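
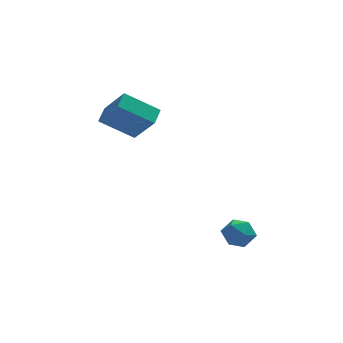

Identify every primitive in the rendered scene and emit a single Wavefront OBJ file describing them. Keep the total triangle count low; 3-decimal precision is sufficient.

v -1.044 2.285 1.07
v -2.572 2.551 2.079
v -0.69 3.067 1.401
v -2.217 3.333 2.409
v -0.283 1.347 2.471
v -1.81 1.613 3.479
v 0.072 2.129 2.801
v -1.456 2.395 3.81
v 3.205 -1.682 -3.314
v 3.573 -2.089 -2.719
v 2.107 -1.631 -2.601
v 2.475 -2.038 -2.006
v 2.699 -1.279 -2.175
v 3.377 -1.31 -2.616
v 2.303 -2.41 -2.704
v 2.981 -2.441 -3.145
v 3.015 -2.539 -2.342
v 3.26 -1.84 -2.015
v 2.42 -1.88 -3.305
v 2.665 -1.181 -2.978
f 2 4 1
f 5 2 1
f 1 4 3
f 3 5 1
f 2 8 4
f 6 2 5
f 6 8 2
f 4 8 3
f 7 5 3
f 3 8 7
f 7 6 5
f 8 6 7
f 9 20 14
f 9 14 10
f 9 10 16
f 9 16 19
f 9 19 20
f 10 14 18
f 14 20 13
f 20 19 11
f 19 16 15
f 16 10 17
f 12 18 13
f 12 13 11
f 12 11 15
f 12 15 17
f 12 17 18
f 13 18 14
f 11 13 20
f 15 11 19
f 17 15 16
f 18 17 10



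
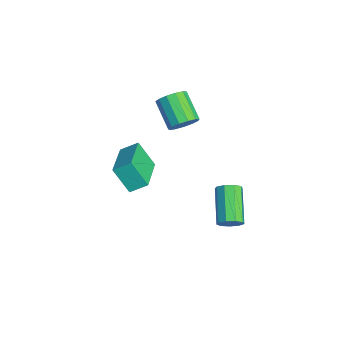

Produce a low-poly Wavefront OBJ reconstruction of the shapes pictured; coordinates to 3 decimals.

v -3.861 -0.817 -3.882
v -4.45 -1.452 -2.669
v -3.699 -0.005 -3.378
v -4.288 -0.639 -2.165
v -1.892 -1.561 -3.315
v -2.481 -2.195 -2.102
v -1.73 -0.748 -2.811
v -2.319 -1.383 -1.598
v 2.53 1.915 -1.932
v 2.77 1.652 -1.448
v 1.209 1.962 -0.505
v 0.97 2.225 -0.988
v 2.852 2.054 -1.445
v 1.291 2.364 -0.502
v 2.784 2.391 -1.669
v 1.223 2.701 -0.726
v 2.597 2.505 -2.016
v 1.036 2.816 -1.073
v 2.379 2.343 -2.323
v 0.818 2.654 -1.38
v 2.232 1.981 -2.448
v 0.671 2.291 -1.505
v 2.224 1.587 -2.331
v 0.663 1.898 -1.387
v 2.36 1.347 -2.027
v 0.799 1.658 -1.083
v 2.576 1.373 -1.678
v 1.015 1.683 -0.735
v -2.185 0.982 0.801
v -1.782 1.078 1.414
v -3.052 0.794 2.293
v -3.455 0.698 1.679
v -1.936 1.453 1.314
v -3.205 1.168 2.193
v -2.168 1.678 1.051
v -3.438 1.394 1.93
v -2.406 1.683 0.709
v -3.676 1.398 1.587
v -2.574 1.465 0.396
v -3.843 1.18 1.274
v -2.618 1.094 0.211
v -3.888 0.809 1.089
v -2.525 0.687 0.214
v -3.795 0.402 1.092
v -2.324 0.374 0.403
v -3.594 0.09 1.281
v -2.079 0.255 0.718
v -3.349 -0.03 1.596
v -1.868 0.366 1.06
v -3.137 0.081 1.938
v -1.757 0.673 1.319
v -3.027 0.388 2.198
f 2 4 1
f 5 2 1
f 1 4 3
f 3 5 1
f 2 8 4
f 6 2 5
f 6 8 2
f 4 8 3
f 7 5 3
f 3 8 7
f 7 6 5
f 8 6 7
f 10 9 13
f 10 13 11
f 11 13 14
f 11 14 12
f 13 9 15
f 13 15 14
f 14 15 16
f 14 16 12
f 15 9 17
f 15 17 16
f 16 17 18
f 16 18 12
f 17 9 19
f 17 19 18
f 18 19 20
f 18 20 12
f 19 9 21
f 19 21 20
f 20 21 22
f 20 22 12
f 21 9 23
f 21 23 22
f 22 23 24
f 22 24 12
f 23 9 25
f 23 25 24
f 24 25 26
f 24 26 12
f 25 9 27
f 25 27 26
f 26 27 28
f 26 28 12
f 27 9 10
f 27 10 28
f 28 10 11
f 28 11 12
f 30 29 33
f 30 33 31
f 31 33 34
f 31 34 32
f 33 29 35
f 33 35 34
f 34 35 36
f 34 36 32
f 35 29 37
f 35 37 36
f 36 37 38
f 36 38 32
f 37 29 39
f 37 39 38
f 38 39 40
f 38 40 32
f 39 29 41
f 39 41 40
f 40 41 42
f 40 42 32
f 41 29 43
f 41 43 42
f 42 43 44
f 42 44 32
f 43 29 45
f 43 45 44
f 44 45 46
f 44 46 32
f 45 29 47
f 45 47 46
f 46 47 48
f 46 48 32
f 47 29 49
f 47 49 48
f 48 49 50
f 48 50 32
f 49 29 51
f 49 51 50
f 50 51 52
f 50 52 32
f 51 29 30
f 51 30 52
f 52 30 31
f 52 31 32



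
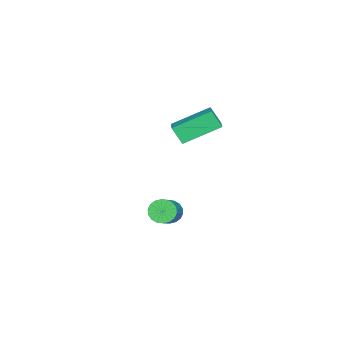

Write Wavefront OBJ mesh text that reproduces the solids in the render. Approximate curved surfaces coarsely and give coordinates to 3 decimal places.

v -3.911 -1.561 3.277
v -3.984 -2.061 4.046
v -3.064 -1.189 3.598
v -3.136 -1.688 4.368
v -3.004 -2.932 2.472
v -3.076 -3.431 3.242
v -2.156 -2.559 2.794
v -2.229 -3.059 3.563
v 1.001 -1.87 0.88
v 1.341 -1.959 0.432
v 2.679 -1.68 1.391
v 2.339 -1.59 1.84
v 1.297 -1.709 0.421
v 2.635 -1.43 1.38
v 1.194 -1.491 0.5
v 2.533 -1.212 1.459
v 1.053 -1.349 0.655
v 2.392 -1.069 1.614
v 0.902 -1.309 0.855
v 2.24 -1.03 1.814
v 0.77 -1.38 1.06
v 2.109 -1.101 2.019
v 0.684 -1.548 1.229
v 2.023 -1.269 2.188
v 0.661 -1.78 1.329
v 1.999 -1.501 2.288
v 0.705 -2.03 1.34
v 2.043 -1.751 2.299
v 0.807 -2.248 1.261
v 2.146 -1.969 2.22
v 0.948 -2.391 1.106
v 2.287 -2.111 2.065
v 1.1 -2.43 0.906
v 2.438 -2.151 1.865
v 1.231 -2.359 0.701
v 2.57 -2.08 1.66
v 1.317 -2.191 0.532
v 2.656 -1.912 1.491
f 2 4 1
f 5 2 1
f 1 4 3
f 3 5 1
f 2 8 4
f 6 2 5
f 6 8 2
f 4 8 3
f 7 5 3
f 3 8 7
f 7 6 5
f 8 6 7
f 10 9 13
f 10 13 11
f 11 13 14
f 11 14 12
f 13 9 15
f 13 15 14
f 14 15 16
f 14 16 12
f 15 9 17
f 15 17 16
f 16 17 18
f 16 18 12
f 17 9 19
f 17 19 18
f 18 19 20
f 18 20 12
f 19 9 21
f 19 21 20
f 20 21 22
f 20 22 12
f 21 9 23
f 21 23 22
f 22 23 24
f 22 24 12
f 23 9 25
f 23 25 24
f 24 25 26
f 24 26 12
f 25 9 27
f 25 27 26
f 26 27 28
f 26 28 12
f 27 9 29
f 27 29 28
f 28 29 30
f 28 30 12
f 29 9 31
f 29 31 30
f 30 31 32
f 30 32 12
f 31 9 33
f 31 33 32
f 32 33 34
f 32 34 12
f 33 9 35
f 33 35 34
f 34 35 36
f 34 36 12
f 35 9 37
f 35 37 36
f 36 37 38
f 36 38 12
f 37 9 10
f 37 10 38
f 38 10 11
f 38 11 12



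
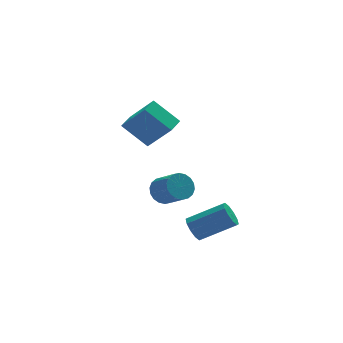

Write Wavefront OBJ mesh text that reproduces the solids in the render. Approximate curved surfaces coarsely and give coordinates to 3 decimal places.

v -2.762 3.008 -3.589
v -2.052 3.045 -3.957
v -1.549 1.95 -3.099
v -2.258 1.912 -2.731
v -2.014 3.274 -3.687
v -1.51 2.179 -2.829
v -2.124 3.451 -3.398
v -1.62 2.355 -2.54
v -2.36 3.539 -3.147
v -1.856 2.444 -2.288
v -2.675 3.523 -2.983
v -2.172 2.427 -2.125
v -3.008 3.404 -2.939
v -2.505 2.308 -2.081
v -3.292 3.207 -3.024
v -2.789 2.111 -2.166
v -3.471 2.97 -3.221
v -2.968 1.875 -2.363
v -3.51 2.741 -3.491
v -3.006 1.646 -2.633
v -3.4 2.565 -3.78
v -2.896 1.469 -2.922
v -3.164 2.476 -4.032
v -2.66 1.381 -3.173
v -2.848 2.493 -4.195
v -2.345 1.397 -3.337
v -2.515 2.612 -4.239
v -2.012 1.516 -3.381
v -2.231 2.809 -4.154
v -1.728 1.713 -3.296
v -2.832 -1.696 -3.384
v -2.538 -1.924 -3.989
v -0.894 -2.372 -3.02
v -1.188 -2.144 -2.416
v -2.446 -1.497 -3.946
v -0.803 -1.945 -2.977
v -2.502 -1.146 -3.689
v -0.859 -1.594 -2.72
v -2.684 -1.005 -3.315
v -1.04 -1.453 -2.346
v -2.922 -1.128 -2.968
v -1.279 -1.576 -1.999
v -3.126 -1.468 -2.78
v -1.482 -1.916 -1.811
v -3.217 -1.895 -2.823
v -1.574 -2.343 -1.854
v -3.161 -2.246 -3.08
v -1.518 -2.694 -2.111
v -2.98 -2.387 -3.454
v -1.336 -2.835 -2.485
v -2.741 -2.264 -3.801
v -1.098 -2.712 -2.832
v -4.163 0.975 0.868
v -3.304 0.072 2.263
v -5.188 1.735 1.991
v -4.329 0.832 3.386
v -3.511 1.728 0.954
v -2.652 0.825 2.349
v -4.536 2.488 2.077
v -3.677 1.585 3.472
f 2 1 5
f 2 5 3
f 3 5 6
f 3 6 4
f 5 1 7
f 5 7 6
f 6 7 8
f 6 8 4
f 7 1 9
f 7 9 8
f 8 9 10
f 8 10 4
f 9 1 11
f 9 11 10
f 10 11 12
f 10 12 4
f 11 1 13
f 11 13 12
f 12 13 14
f 12 14 4
f 13 1 15
f 13 15 14
f 14 15 16
f 14 16 4
f 15 1 17
f 15 17 16
f 16 17 18
f 16 18 4
f 17 1 19
f 17 19 18
f 18 19 20
f 18 20 4
f 19 1 21
f 19 21 20
f 20 21 22
f 20 22 4
f 21 1 23
f 21 23 22
f 22 23 24
f 22 24 4
f 23 1 25
f 23 25 24
f 24 25 26
f 24 26 4
f 25 1 27
f 25 27 26
f 26 27 28
f 26 28 4
f 27 1 29
f 27 29 28
f 28 29 30
f 28 30 4
f 29 1 2
f 29 2 30
f 30 2 3
f 30 3 4
f 32 31 35
f 32 35 33
f 33 35 36
f 33 36 34
f 35 31 37
f 35 37 36
f 36 37 38
f 36 38 34
f 37 31 39
f 37 39 38
f 38 39 40
f 38 40 34
f 39 31 41
f 39 41 40
f 40 41 42
f 40 42 34
f 41 31 43
f 41 43 42
f 42 43 44
f 42 44 34
f 43 31 45
f 43 45 44
f 44 45 46
f 44 46 34
f 45 31 47
f 45 47 46
f 46 47 48
f 46 48 34
f 47 31 49
f 47 49 48
f 48 49 50
f 48 50 34
f 49 31 51
f 49 51 50
f 50 51 52
f 50 52 34
f 51 31 32
f 51 32 52
f 52 32 33
f 52 33 34
f 54 56 53
f 57 54 53
f 53 56 55
f 55 57 53
f 54 60 56
f 58 54 57
f 58 60 54
f 56 60 55
f 59 57 55
f 55 60 59
f 59 58 57
f 60 58 59



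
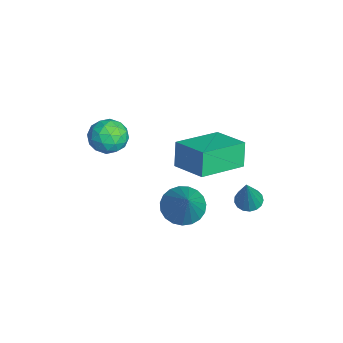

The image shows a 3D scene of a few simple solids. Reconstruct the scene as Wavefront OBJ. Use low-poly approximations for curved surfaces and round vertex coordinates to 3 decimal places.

v -3.579 -2.761 0.27
v -2.966 -2.903 -0.304
v -3.694 -4.117 0.484
v -3.081 -4.259 -0.09
v -2.891 -3.89 0.654
v -2.82 -3.052 0.522
v -3.84 -3.968 -0.342
v -3.769 -3.13 -0.474
v -3.127 -3.649 -0.682
v -2.54 -3.601 -0.066
v -4.12 -3.419 0.246
v -3.533 -3.371 0.862
v -3.263 -2.713 -0.036
v -3.397 -4.307 0.216
v -3.286 -4.09 0.653
v -2.925 -4.174 0.316
v -3.177 -2.8 0.449
v -2.816 -2.884 0.112
v -2.772 -3.465 0.675
v -3.844 -4.136 0.068
v -3.483 -4.22 -0.269
v -3.735 -2.846 -0.136
v -3.374 -2.93 -0.473
v -3.888 -3.555 -0.495
v -2.997 -3.235 -0.595
v -3.064 -4.032 -0.469
v -3.511 -3.861 -0.617
v -3.469 -3.368 -0.695
v -2.652 -3.207 -0.233
v -2.719 -4.004 -0.108
v -2.608 -3.787 0.33
v -2.566 -3.294 0.252
v -2.747 -3.645 -0.456
v -3.941 -3.016 0.288
v -4.008 -3.813 0.413
v -4.094 -3.726 -0.072
v -4.052 -3.233 -0.15
v -3.596 -2.988 0.649
v -3.663 -3.785 0.775
v -3.191 -3.652 0.875
v -3.149 -3.159 0.797
v -3.913 -3.375 0.636
v -2.086 0.51 -0.424
v -2.48 0.602 0.653
v -0.855 1.374 -0.047
v -1.249 1.466 1.03
v -1.031 -1.226 0.11
v -1.425 -1.134 1.187
v 0.2 -0.362 0.487
v -0.194 -0.27 1.564
v 0.896 -1.144 -0.486
v 1.398 -0.585 -0.904
v 2.104 -1.116 1.006
v 1.176 -0.368 -0.727
v 0.904 -0.285 -0.509
v 0.632 -0.35 -0.287
v 0.405 -0.553 -0.1
v 0.263 -0.858 0.021
v 0.23 -1.213 0.054
v 0.313 -1.556 -0.006
v 0.496 -1.827 -0.149
v 0.749 -1.981 -0.351
v 1.026 -1.99 -0.576
v 1.282 -1.852 -0.785
v 1.47 -1.593 -0.943
v 1.56 -1.255 -1.021
v 1.534 -0.899 -1.008
v 0.094 1.434 -1.217
v 0.597 1.402 -1.437
v 0.786 1.206 0.397
v 0.566 1.659 -1.387
v 0.427 1.864 -1.299
v 0.212 1.971 -1.191
v -0.03 1.955 -1.09
v -0.244 1.819 -1.017
v -0.38 1.596 -0.99
v -0.408 1.335 -1.015
v -0.321 1.097 -1.086
v -0.138 0.937 -1.187
v 0.097 0.89 -1.295
v 0.332 0.968 -1.385
v 0.513 1.153 -1.436
f 1 38 17
f 38 12 41
f 17 41 6
f 38 41 17
f 1 17 13
f 17 6 18
f 13 18 2
f 17 18 13
f 1 13 22
f 13 2 23
f 22 23 8
f 13 23 22
f 1 22 34
f 22 8 37
f 34 37 11
f 22 37 34
f 1 34 38
f 34 11 42
f 38 42 12
f 34 42 38
f 2 18 29
f 18 6 32
f 29 32 10
f 18 32 29
f 6 41 19
f 41 12 40
f 19 40 5
f 41 40 19
f 12 42 39
f 42 11 35
f 39 35 3
f 42 35 39
f 11 37 36
f 37 8 24
f 36 24 7
f 37 24 36
f 8 23 28
f 23 2 25
f 28 25 9
f 23 25 28
f 4 30 16
f 30 10 31
f 16 31 5
f 30 31 16
f 4 16 14
f 16 5 15
f 14 15 3
f 16 15 14
f 4 14 21
f 14 3 20
f 21 20 7
f 14 20 21
f 4 21 26
f 21 7 27
f 26 27 9
f 21 27 26
f 4 26 30
f 26 9 33
f 30 33 10
f 26 33 30
f 5 31 19
f 31 10 32
f 19 32 6
f 31 32 19
f 3 15 39
f 15 5 40
f 39 40 12
f 15 40 39
f 7 20 36
f 20 3 35
f 36 35 11
f 20 35 36
f 9 27 28
f 27 7 24
f 28 24 8
f 27 24 28
f 10 33 29
f 33 9 25
f 29 25 2
f 33 25 29
f 44 46 43
f 47 44 43
f 43 46 45
f 45 47 43
f 44 50 46
f 48 44 47
f 48 50 44
f 46 50 45
f 49 47 45
f 45 50 49
f 49 48 47
f 50 48 49
f 52 51 54
f 52 54 53
f 54 51 55
f 54 55 53
f 55 51 56
f 55 56 53
f 56 51 57
f 56 57 53
f 57 51 58
f 57 58 53
f 58 51 59
f 58 59 53
f 59 51 60
f 59 60 53
f 60 51 61
f 60 61 53
f 61 51 62
f 61 62 53
f 62 51 63
f 62 63 53
f 63 51 64
f 63 64 53
f 64 51 65
f 64 65 53
f 65 51 66
f 65 66 53
f 66 51 67
f 66 67 53
f 67 51 52
f 67 52 53
f 69 68 71
f 69 71 70
f 71 68 72
f 71 72 70
f 72 68 73
f 72 73 70
f 73 68 74
f 73 74 70
f 74 68 75
f 74 75 70
f 75 68 76
f 75 76 70
f 76 68 77
f 76 77 70
f 77 68 78
f 77 78 70
f 78 68 79
f 78 79 70
f 79 68 80
f 79 80 70
f 80 68 81
f 80 81 70
f 81 68 82
f 81 82 70
f 82 68 69
f 82 69 70



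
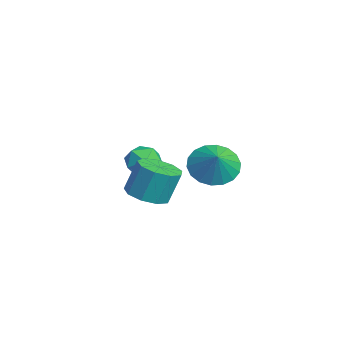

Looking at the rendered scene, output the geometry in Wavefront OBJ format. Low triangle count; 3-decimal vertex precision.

v -2.682 0.057 0.605
v -2.296 0.72 1.064
v -1.504 -0.76 0.796
v -1.118 -0.097 1.255
v -1.817 -0.533 1.602
v -2.545 -0.028 1.484
v -1.255 -0.012 0.376
v -1.983 0.493 0.258
v -1.414 0.678 0.922
v -1.762 0.355 1.68
v -2.038 -0.395 0.18
v -2.386 -0.718 0.938
v 0.176 -0.324 0.014
v 1.124 -0.125 -0.051
v 1.111 0.423 1.441
v 0.164 0.224 1.506
v 0.768 0.399 -0.247
v 0.755 0.948 1.245
v 0.135 0.585 -0.321
v 0.122 1.134 1.172
v -0.478 0.346 -0.238
v -0.491 0.894 1.254
v -0.785 -0.207 -0.037
v -0.798 0.341 1.455
v -0.642 -0.815 0.187
v -0.655 -0.267 1.679
v -0.116 -1.193 0.331
v -0.129 -0.645 1.823
v 0.547 -1.165 0.326
v 0.534 -0.616 1.818
v 1.036 -0.743 0.175
v 1.024 -0.195 1.667
v 3.074 1.681 2.845
v 3.695 2.298 2.267
v 3.946 1.599 3.695
v 3.464 2.604 2.533
v 3.156 2.728 2.862
v 2.831 2.643 3.187
v 2.555 2.369 3.445
v 2.381 1.958 3.584
v 2.344 1.492 3.577
v 2.452 1.064 3.424
v 2.684 0.757 3.157
v 2.992 0.634 2.829
v 3.317 0.718 2.503
v 3.593 0.993 2.246
v 3.767 1.404 2.107
v 3.803 1.87 2.114
f 1 12 6
f 1 6 2
f 1 2 8
f 1 8 11
f 1 11 12
f 2 6 10
f 6 12 5
f 12 11 3
f 11 8 7
f 8 2 9
f 4 10 5
f 4 5 3
f 4 3 7
f 4 7 9
f 4 9 10
f 5 10 6
f 3 5 12
f 7 3 11
f 9 7 8
f 10 9 2
f 14 13 17
f 14 17 15
f 15 17 18
f 15 18 16
f 17 13 19
f 17 19 18
f 18 19 20
f 18 20 16
f 19 13 21
f 19 21 20
f 20 21 22
f 20 22 16
f 21 13 23
f 21 23 22
f 22 23 24
f 22 24 16
f 23 13 25
f 23 25 24
f 24 25 26
f 24 26 16
f 25 13 27
f 25 27 26
f 26 27 28
f 26 28 16
f 27 13 29
f 27 29 28
f 28 29 30
f 28 30 16
f 29 13 31
f 29 31 30
f 30 31 32
f 30 32 16
f 31 13 14
f 31 14 32
f 32 14 15
f 32 15 16
f 34 33 36
f 34 36 35
f 36 33 37
f 36 37 35
f 37 33 38
f 37 38 35
f 38 33 39
f 38 39 35
f 39 33 40
f 39 40 35
f 40 33 41
f 40 41 35
f 41 33 42
f 41 42 35
f 42 33 43
f 42 43 35
f 43 33 44
f 43 44 35
f 44 33 45
f 44 45 35
f 45 33 46
f 45 46 35
f 46 33 47
f 46 47 35
f 47 33 48
f 47 48 35
f 48 33 34
f 48 34 35



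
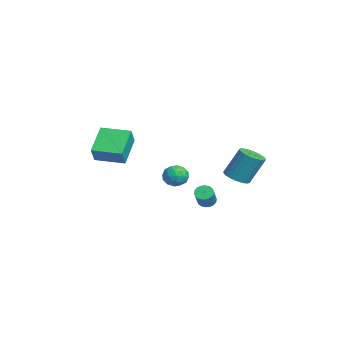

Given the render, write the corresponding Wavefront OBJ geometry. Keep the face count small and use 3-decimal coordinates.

v 3.161 0.81 -0.207
v 3.529 1.144 -0.443
v 4.428 0.823 0.512
v 4.059 0.49 0.747
v 3.415 1.292 -0.285
v 4.314 0.971 0.67
v 3.25 1.344 -0.112
v 4.149 1.024 0.843
v 3.067 1.291 0.042
v 3.966 0.971 0.997
v 2.903 1.143 0.147
v 3.802 0.823 1.102
v 2.79 0.929 0.181
v 3.689 0.608 1.136
v 2.75 0.691 0.139
v 3.649 0.371 1.094
v 2.792 0.477 0.028
v 3.691 0.156 0.983
v 2.906 0.329 -0.13
v 3.805 0.008 0.825
v 3.071 0.276 -0.303
v 3.97 -0.044 0.652
v 3.254 0.329 -0.457
v 4.153 0.009 0.498
v 3.418 0.477 -0.562
v 4.317 0.157 0.393
v 3.531 0.692 -0.596
v 4.43 0.371 0.359
v 3.571 0.929 -0.554
v 4.47 0.609 0.401
v -3.028 0.229 -0.162
v -2.519 0.456 -0.792
v -2.081 -0.636 0.292
v -1.572 -0.409 -0.338
v -1.745 0.135 0.28
v -2.33 0.67 -0.001
v -2.27 -0.85 -0.499
v -2.855 -0.315 -0.78
v -2.05 -0.211 -1
v -1.726 0.398 -0.519
v -2.874 -0.578 0.019
v -2.55 0.031 0.5
v -2.857 0.419 -0.517
v -1.743 -0.599 0.017
v -1.845 -0.279 0.38
v -1.546 -0.145 0.01
v -2.746 0.544 -0.052
v -2.446 0.677 -0.422
v -1.991 0.489 0.208
v -2.154 -0.857 -0.078
v -1.854 -0.724 -0.448
v -3.054 -0.035 -0.51
v -2.755 0.099 -0.88
v -2.609 -0.669 -0.708
v -2.282 0.16 -1.01
v -1.725 -0.348 -0.742
v -2.135 -0.607 -0.838
v -2.479 -0.293 -1.003
v -2.091 0.518 -0.727
v -1.534 0.009 -0.459
v -1.636 0.329 -0.096
v -1.98 0.643 -0.261
v -1.815 0.126 -0.849
v -3.066 -0.189 -0.041
v -2.509 -0.698 0.227
v -2.62 -0.823 -0.239
v -2.964 -0.509 -0.404
v -2.875 0.168 0.242
v -2.318 -0.34 0.51
v -2.121 0.113 0.503
v -2.465 0.427 0.338
v -2.785 -0.306 0.349
v 2.537 2.602 1.23
v 3.15 2.084 1.444
v 3.275 2.961 3.204
v 2.663 3.478 2.99
v 3.317 2.328 1.311
v 3.442 3.205 3.071
v 3.365 2.613 1.166
v 3.49 3.49 2.925
v 3.287 2.897 1.03
v 3.412 3.774 2.789
v 3.095 3.135 0.925
v 3.22 4.012 2.684
v 2.818 3.293 0.866
v 2.943 4.17 2.626
v 2.498 3.345 0.863
v 2.623 4.222 2.622
v 2.185 3.284 0.915
v 2.31 4.161 2.675
v 1.925 3.119 1.016
v 2.05 3.996 2.776
v 1.758 2.875 1.149
v 1.883 3.752 2.909
v 1.71 2.59 1.295
v 1.835 3.467 3.054
v 1.788 2.306 1.431
v 1.913 3.183 3.19
v 1.98 2.068 1.536
v 2.105 2.945 3.295
v 2.257 1.91 1.594
v 2.382 2.787 3.354
v 2.577 1.858 1.598
v 2.702 2.735 3.357
v 2.89 1.919 1.545
v 3.015 2.796 3.305
v -2.211 -4.298 3.117
v -1.454 -4.574 4.124
v -1.459 -2.622 3.01
v -0.702 -2.898 4.018
v -0.778 -5.022 1.842
v -0.021 -5.298 2.85
v -0.026 -3.346 1.736
v 0.731 -3.622 2.743
f 2 1 5
f 2 5 3
f 3 5 6
f 3 6 4
f 5 1 7
f 5 7 6
f 6 7 8
f 6 8 4
f 7 1 9
f 7 9 8
f 8 9 10
f 8 10 4
f 9 1 11
f 9 11 10
f 10 11 12
f 10 12 4
f 11 1 13
f 11 13 12
f 12 13 14
f 12 14 4
f 13 1 15
f 13 15 14
f 14 15 16
f 14 16 4
f 15 1 17
f 15 17 16
f 16 17 18
f 16 18 4
f 17 1 19
f 17 19 18
f 18 19 20
f 18 20 4
f 19 1 21
f 19 21 20
f 20 21 22
f 20 22 4
f 21 1 23
f 21 23 22
f 22 23 24
f 22 24 4
f 23 1 25
f 23 25 24
f 24 25 26
f 24 26 4
f 25 1 27
f 25 27 26
f 26 27 28
f 26 28 4
f 27 1 29
f 27 29 28
f 28 29 30
f 28 30 4
f 29 1 2
f 29 2 30
f 30 2 3
f 30 3 4
f 31 68 47
f 68 42 71
f 47 71 36
f 68 71 47
f 31 47 43
f 47 36 48
f 43 48 32
f 47 48 43
f 31 43 52
f 43 32 53
f 52 53 38
f 43 53 52
f 31 52 64
f 52 38 67
f 64 67 41
f 52 67 64
f 31 64 68
f 64 41 72
f 68 72 42
f 64 72 68
f 32 48 59
f 48 36 62
f 59 62 40
f 48 62 59
f 36 71 49
f 71 42 70
f 49 70 35
f 71 70 49
f 42 72 69
f 72 41 65
f 69 65 33
f 72 65 69
f 41 67 66
f 67 38 54
f 66 54 37
f 67 54 66
f 38 53 58
f 53 32 55
f 58 55 39
f 53 55 58
f 34 60 46
f 60 40 61
f 46 61 35
f 60 61 46
f 34 46 44
f 46 35 45
f 44 45 33
f 46 45 44
f 34 44 51
f 44 33 50
f 51 50 37
f 44 50 51
f 34 51 56
f 51 37 57
f 56 57 39
f 51 57 56
f 34 56 60
f 56 39 63
f 60 63 40
f 56 63 60
f 35 61 49
f 61 40 62
f 49 62 36
f 61 62 49
f 33 45 69
f 45 35 70
f 69 70 42
f 45 70 69
f 37 50 66
f 50 33 65
f 66 65 41
f 50 65 66
f 39 57 58
f 57 37 54
f 58 54 38
f 57 54 58
f 40 63 59
f 63 39 55
f 59 55 32
f 63 55 59
f 74 73 77
f 74 77 75
f 75 77 78
f 75 78 76
f 77 73 79
f 77 79 78
f 78 79 80
f 78 80 76
f 79 73 81
f 79 81 80
f 80 81 82
f 80 82 76
f 81 73 83
f 81 83 82
f 82 83 84
f 82 84 76
f 83 73 85
f 83 85 84
f 84 85 86
f 84 86 76
f 85 73 87
f 85 87 86
f 86 87 88
f 86 88 76
f 87 73 89
f 87 89 88
f 88 89 90
f 88 90 76
f 89 73 91
f 89 91 90
f 90 91 92
f 90 92 76
f 91 73 93
f 91 93 92
f 92 93 94
f 92 94 76
f 93 73 95
f 93 95 94
f 94 95 96
f 94 96 76
f 95 73 97
f 95 97 96
f 96 97 98
f 96 98 76
f 97 73 99
f 97 99 98
f 98 99 100
f 98 100 76
f 99 73 101
f 99 101 100
f 100 101 102
f 100 102 76
f 101 73 103
f 101 103 102
f 102 103 104
f 102 104 76
f 103 73 105
f 103 105 104
f 104 105 106
f 104 106 76
f 105 73 74
f 105 74 106
f 106 74 75
f 106 75 76
f 108 110 107
f 111 108 107
f 107 110 109
f 109 111 107
f 108 114 110
f 112 108 111
f 112 114 108
f 110 114 109
f 113 111 109
f 109 114 113
f 113 112 111
f 114 112 113



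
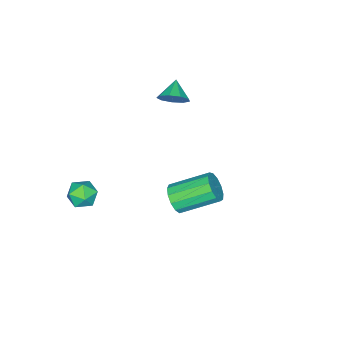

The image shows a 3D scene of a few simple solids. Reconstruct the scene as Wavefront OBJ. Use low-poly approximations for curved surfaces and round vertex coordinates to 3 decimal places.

v 2.659 -3.514 -3.509
v 2.932 -3.117 -2.807
v 3.708 -4.403 -3.413
v 3.981 -4.006 -2.711
v 3.255 -4.451 -2.693
v 2.607 -3.902 -2.753
v 4.033 -3.618 -3.467
v 3.385 -3.069 -3.527
v 3.781 -3.181 -2.781
v 3.3 -3.696 -2.303
v 3.34 -3.824 -3.917
v 2.859 -4.339 -3.439
v 2.383 1.121 -0.96
v 2.855 1.075 -0.304
v 1.69 2.533 0.637
v 1.217 2.579 -0.02
v 3.039 1.395 -0.572
v 1.873 2.853 0.368
v 3.014 1.628 -0.964
v 1.849 3.086 -0.024
v 2.789 1.7 -1.354
v 1.624 3.158 -0.414
v 2.435 1.588 -1.62
v 1.27 3.046 -0.679
v 2.064 1.328 -1.676
v 0.899 2.786 -0.735
v 1.795 1.002 -1.504
v 0.629 2.46 -0.564
v 1.712 0.714 -1.16
v 0.546 2.172 -0.22
v 1.842 0.555 -0.753
v 0.676 2.013 0.187
v 2.143 0.576 -0.411
v 0.978 2.034 0.529
v 2.521 0.77 -0.244
v 1.356 2.228 0.697
v -3.091 -3.26 -0.309
v -2.521 -3.679 0.143
v -3.949 -3.76 0.309
v -2.636 -3.173 0.391
v -2.964 -2.709 0.312
v -3.352 -2.502 -0.059
v -3.618 -2.65 -0.546
v -3.637 -3.083 -0.923
v -3.401 -3.599 -1.013
v -3.02 -3.957 -0.773
v -2.672 -3.988 -0.317
f 1 12 6
f 1 6 2
f 1 2 8
f 1 8 11
f 1 11 12
f 2 6 10
f 6 12 5
f 12 11 3
f 11 8 7
f 8 2 9
f 4 10 5
f 4 5 3
f 4 3 7
f 4 7 9
f 4 9 10
f 5 10 6
f 3 5 12
f 7 3 11
f 9 7 8
f 10 9 2
f 14 13 17
f 14 17 15
f 15 17 18
f 15 18 16
f 17 13 19
f 17 19 18
f 18 19 20
f 18 20 16
f 19 13 21
f 19 21 20
f 20 21 22
f 20 22 16
f 21 13 23
f 21 23 22
f 22 23 24
f 22 24 16
f 23 13 25
f 23 25 24
f 24 25 26
f 24 26 16
f 25 13 27
f 25 27 26
f 26 27 28
f 26 28 16
f 27 13 29
f 27 29 28
f 28 29 30
f 28 30 16
f 29 13 31
f 29 31 30
f 30 31 32
f 30 32 16
f 31 13 33
f 31 33 32
f 32 33 34
f 32 34 16
f 33 13 35
f 33 35 34
f 34 35 36
f 34 36 16
f 35 13 14
f 35 14 36
f 36 14 15
f 36 15 16
f 38 37 40
f 38 40 39
f 40 37 41
f 40 41 39
f 41 37 42
f 41 42 39
f 42 37 43
f 42 43 39
f 43 37 44
f 43 44 39
f 44 37 45
f 44 45 39
f 45 37 46
f 45 46 39
f 46 37 47
f 46 47 39
f 47 37 38
f 47 38 39



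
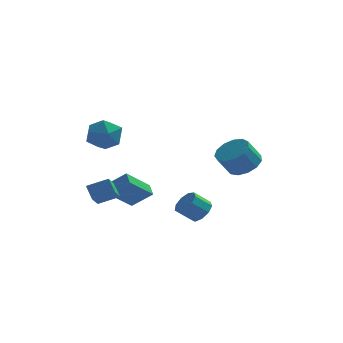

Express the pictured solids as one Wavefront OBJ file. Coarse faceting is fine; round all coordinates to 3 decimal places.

v 3.976 2.705 0.279
v 4.651 1.902 0.33
v 3.978 1.412 1.493
v 3.304 2.215 1.441
v 4.887 2.34 0.651
v 4.214 1.849 1.814
v 4.834 2.893 0.854
v 4.162 2.402 2.017
v 4.509 3.386 0.875
v 3.836 2.896 2.037
v 4.015 3.664 0.706
v 3.342 3.173 1.868
v 3.508 3.637 0.401
v 2.835 3.146 1.564
v 3.15 3.315 0.058
v 2.477 2.824 1.22
v 3.055 2.798 -0.215
v 2.382 2.308 0.947
v 3.252 2.253 -0.332
v 2.579 1.762 0.831
v 3.679 1.851 -0.254
v 3.006 1.36 0.908
v 4.201 1.72 -0.007
v 3.528 1.23 1.155
v -3.241 -1.188 3.424
v -2.181 -1.458 3.429
v -3.639 -2.742 4.171
v -2.579 -3.012 4.176
v -2.944 -2.217 4.833
v -2.698 -1.257 4.371
v -3.122 -2.943 3.229
v -2.876 -1.983 2.767
v -2.108 -2.542 3.308
v -1.998 -2.094 4.299
v -3.822 -2.106 3.301
v -3.712 -1.658 4.292
v -2.067 1.668 -0.909
v -2.326 2.357 -0.505
v -3.236 1.775 -1.842
v -3.496 2.464 -1.438
v -0.944 2.836 -2.182
v -1.204 3.525 -1.778
v -2.114 2.943 -3.115
v -2.373 3.632 -2.711
v -3.272 -2.193 -1.027
v -3.422 -3.171 -0.33
v -3.65 -1.637 -0.328
v -3.8 -2.614 0.369
v -2.14 -2.026 -0.549
v -2.29 -3.003 0.148
v -2.518 -1.469 0.15
v -2.668 -2.447 0.847
v 2.046 -2.346 -1.333
v 2.593 -2.568 -0.823
v 1.781 -2.857 -0.077
v 1.234 -2.634 -0.587
v 2.476 -2.052 -0.752
v 1.663 -2.341 -0.006
v 2.157 -1.674 -0.952
v 1.345 -1.963 -0.206
v 1.787 -1.61 -1.331
v 0.975 -1.899 -0.585
v 1.538 -1.89 -1.71
v 0.725 -2.179 -0.964
v 1.526 -2.383 -1.913
v 0.714 -2.672 -1.167
v 1.758 -2.859 -1.845
v 0.946 -3.148 -1.099
v 2.125 -3.094 -1.537
v 1.313 -3.383 -0.791
v 2.455 -2.979 -1.133
v 1.642 -3.268 -0.388
f 2 1 5
f 2 5 3
f 3 5 6
f 3 6 4
f 5 1 7
f 5 7 6
f 6 7 8
f 6 8 4
f 7 1 9
f 7 9 8
f 8 9 10
f 8 10 4
f 9 1 11
f 9 11 10
f 10 11 12
f 10 12 4
f 11 1 13
f 11 13 12
f 12 13 14
f 12 14 4
f 13 1 15
f 13 15 14
f 14 15 16
f 14 16 4
f 15 1 17
f 15 17 16
f 16 17 18
f 16 18 4
f 17 1 19
f 17 19 18
f 18 19 20
f 18 20 4
f 19 1 21
f 19 21 20
f 20 21 22
f 20 22 4
f 21 1 23
f 21 23 22
f 22 23 24
f 22 24 4
f 23 1 2
f 23 2 24
f 24 2 3
f 24 3 4
f 25 36 30
f 25 30 26
f 25 26 32
f 25 32 35
f 25 35 36
f 26 30 34
f 30 36 29
f 36 35 27
f 35 32 31
f 32 26 33
f 28 34 29
f 28 29 27
f 28 27 31
f 28 31 33
f 28 33 34
f 29 34 30
f 27 29 36
f 31 27 35
f 33 31 32
f 34 33 26
f 38 40 37
f 41 38 37
f 37 40 39
f 39 41 37
f 38 44 40
f 42 38 41
f 42 44 38
f 40 44 39
f 43 41 39
f 39 44 43
f 43 42 41
f 44 42 43
f 46 48 45
f 49 46 45
f 45 48 47
f 47 49 45
f 46 52 48
f 50 46 49
f 50 52 46
f 48 52 47
f 51 49 47
f 47 52 51
f 51 50 49
f 52 50 51
f 54 53 57
f 54 57 55
f 55 57 58
f 55 58 56
f 57 53 59
f 57 59 58
f 58 59 60
f 58 60 56
f 59 53 61
f 59 61 60
f 60 61 62
f 60 62 56
f 61 53 63
f 61 63 62
f 62 63 64
f 62 64 56
f 63 53 65
f 63 65 64
f 64 65 66
f 64 66 56
f 65 53 67
f 65 67 66
f 66 67 68
f 66 68 56
f 67 53 69
f 67 69 68
f 68 69 70
f 68 70 56
f 69 53 71
f 69 71 70
f 70 71 72
f 70 72 56
f 71 53 54
f 71 54 72
f 72 54 55
f 72 55 56



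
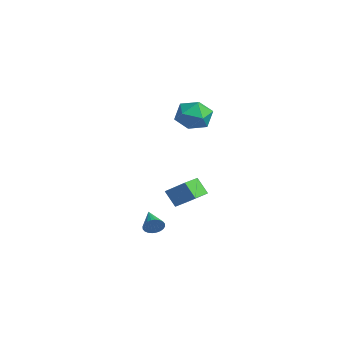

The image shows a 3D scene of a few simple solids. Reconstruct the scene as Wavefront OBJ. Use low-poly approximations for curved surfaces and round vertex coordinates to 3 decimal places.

v -2.352 0.404 -2.103
v -1.298 1.117 -1.167
v -1.726 0.746 -3.068
v -0.672 1.459 -2.132
v -1.708 -0.619 -2.048
v -0.654 0.094 -1.112
v -1.082 -0.277 -3.013
v -0.028 0.436 -2.077
v -2.588 2.115 2.832
v -1.684 2.195 3.532
v -2.496 0.265 2.928
v -1.592 0.345 3.628
v -2.63 0.668 3.992
v -2.686 1.811 3.933
v -1.494 0.649 2.527
v -1.55 1.792 2.468
v -1.008 1.289 3.343
v -1.71 1.301 4.249
v -2.47 1.159 2.211
v -3.172 1.171 3.117
v -0.896 -1.604 -4.197
v -0.673 -1.356 -3.675
v -2.304 -1.336 -3.723
v -0.684 -1.161 -3.818
v -0.728 -1.034 -4.019
v -0.797 -0.994 -4.247
v -0.881 -1.046 -4.468
v -0.968 -1.183 -4.647
v -1.043 -1.384 -4.758
v -1.097 -1.619 -4.784
v -1.119 -1.851 -4.72
v -1.108 -2.046 -4.577
v -1.064 -2.173 -4.376
v -0.995 -2.214 -4.148
v -0.91 -2.161 -3.927
v -0.824 -2.024 -3.748
v -0.748 -1.823 -3.637
v -0.695 -1.588 -3.611
f 2 4 1
f 5 2 1
f 1 4 3
f 3 5 1
f 2 8 4
f 6 2 5
f 6 8 2
f 4 8 3
f 7 5 3
f 3 8 7
f 7 6 5
f 8 6 7
f 9 20 14
f 9 14 10
f 9 10 16
f 9 16 19
f 9 19 20
f 10 14 18
f 14 20 13
f 20 19 11
f 19 16 15
f 16 10 17
f 12 18 13
f 12 13 11
f 12 11 15
f 12 15 17
f 12 17 18
f 13 18 14
f 11 13 20
f 15 11 19
f 17 15 16
f 18 17 10
f 22 21 24
f 22 24 23
f 24 21 25
f 24 25 23
f 25 21 26
f 25 26 23
f 26 21 27
f 26 27 23
f 27 21 28
f 27 28 23
f 28 21 29
f 28 29 23
f 29 21 30
f 29 30 23
f 30 21 31
f 30 31 23
f 31 21 32
f 31 32 23
f 32 21 33
f 32 33 23
f 33 21 34
f 33 34 23
f 34 21 35
f 34 35 23
f 35 21 36
f 35 36 23
f 36 21 37
f 36 37 23
f 37 21 38
f 37 38 23
f 38 21 22
f 38 22 23



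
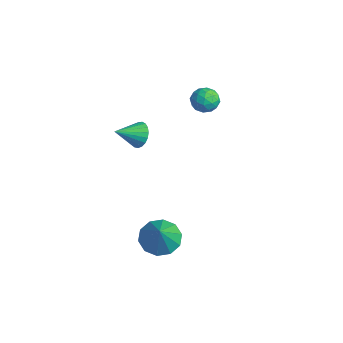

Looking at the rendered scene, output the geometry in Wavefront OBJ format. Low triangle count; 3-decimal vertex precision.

v -1.272 3.909 1.514
v -0.773 3.637 2.076
v -1.967 2.823 1.604
v -1.468 2.551 2.166
v -1.951 3.167 2.325
v -1.522 3.838 2.269
v -1.218 2.622 1.411
v -0.789 3.293 1.355
v -0.74 2.842 2.012
v -1.193 3.179 2.577
v -1.547 3.281 1.103
v -2 3.618 1.668
v -0.962 3.869 1.787
v -1.778 2.591 1.893
v -2.062 2.953 1.987
v -1.769 2.794 2.317
v -1.402 3.987 1.9
v -1.109 3.827 2.231
v -1.801 3.55 2.378
v -1.631 2.633 1.449
v -1.338 2.473 1.78
v -0.971 3.666 1.363
v -0.678 3.507 1.693
v -0.939 2.91 1.302
v -0.649 3.241 2.08
v -1.057 2.602 2.133
v -0.91 2.644 1.689
v -0.658 3.039 1.656
v -0.915 3.439 2.412
v -1.324 2.8 2.465
v -1.608 3.163 2.559
v -1.355 3.557 2.526
v -0.896 2.971 2.374
v -1.416 3.66 1.215
v -1.825 3.021 1.268
v -1.385 2.903 1.154
v -1.132 3.297 1.121
v -1.683 3.858 1.547
v -2.091 3.219 1.6
v -2.082 3.421 2.024
v -1.83 3.816 1.991
v -1.844 3.489 1.306
v 2.441 -1.076 -4.282
v 3.2 -0.374 -4.558
v 3.499 -1.604 -2.718
v 2.769 -0.065 -4.163
v 2.213 -0.142 -3.813
v 1.745 -0.576 -3.642
v 1.542 -1.201 -3.716
v 1.683 -1.779 -4.006
v 2.113 -2.088 -4.401
v 2.669 -2.011 -4.751
v 3.138 -1.577 -4.922
v 3.341 -0.952 -4.848
v 1.044 -1.471 2.551
v 1.584 -1.233 3.029
v 1.016 -2.729 3.209
v 1.32 -1.147 3.18
v 1.008 -1.118 3.223
v 0.703 -1.15 3.149
v 0.456 -1.238 2.972
v 0.311 -1.365 2.722
v 0.293 -1.511 2.442
v 0.405 -1.651 2.181
v 0.627 -1.759 1.984
v 0.921 -1.817 1.885
v 1.237 -1.816 1.901
v 1.519 -1.755 2.03
v 1.719 -1.645 2.248
v 1.803 -1.505 2.519
v 1.755 -1.359 2.795
f 1 38 17
f 38 12 41
f 17 41 6
f 38 41 17
f 1 17 13
f 17 6 18
f 13 18 2
f 17 18 13
f 1 13 22
f 13 2 23
f 22 23 8
f 13 23 22
f 1 22 34
f 22 8 37
f 34 37 11
f 22 37 34
f 1 34 38
f 34 11 42
f 38 42 12
f 34 42 38
f 2 18 29
f 18 6 32
f 29 32 10
f 18 32 29
f 6 41 19
f 41 12 40
f 19 40 5
f 41 40 19
f 12 42 39
f 42 11 35
f 39 35 3
f 42 35 39
f 11 37 36
f 37 8 24
f 36 24 7
f 37 24 36
f 8 23 28
f 23 2 25
f 28 25 9
f 23 25 28
f 4 30 16
f 30 10 31
f 16 31 5
f 30 31 16
f 4 16 14
f 16 5 15
f 14 15 3
f 16 15 14
f 4 14 21
f 14 3 20
f 21 20 7
f 14 20 21
f 4 21 26
f 21 7 27
f 26 27 9
f 21 27 26
f 4 26 30
f 26 9 33
f 30 33 10
f 26 33 30
f 5 31 19
f 31 10 32
f 19 32 6
f 31 32 19
f 3 15 39
f 15 5 40
f 39 40 12
f 15 40 39
f 7 20 36
f 20 3 35
f 36 35 11
f 20 35 36
f 9 27 28
f 27 7 24
f 28 24 8
f 27 24 28
f 10 33 29
f 33 9 25
f 29 25 2
f 33 25 29
f 44 43 46
f 44 46 45
f 46 43 47
f 46 47 45
f 47 43 48
f 47 48 45
f 48 43 49
f 48 49 45
f 49 43 50
f 49 50 45
f 50 43 51
f 50 51 45
f 51 43 52
f 51 52 45
f 52 43 53
f 52 53 45
f 53 43 54
f 53 54 45
f 54 43 44
f 54 44 45
f 56 55 58
f 56 58 57
f 58 55 59
f 58 59 57
f 59 55 60
f 59 60 57
f 60 55 61
f 60 61 57
f 61 55 62
f 61 62 57
f 62 55 63
f 62 63 57
f 63 55 64
f 63 64 57
f 64 55 65
f 64 65 57
f 65 55 66
f 65 66 57
f 66 55 67
f 66 67 57
f 67 55 68
f 67 68 57
f 68 55 69
f 68 69 57
f 69 55 70
f 69 70 57
f 70 55 71
f 70 71 57
f 71 55 56
f 71 56 57



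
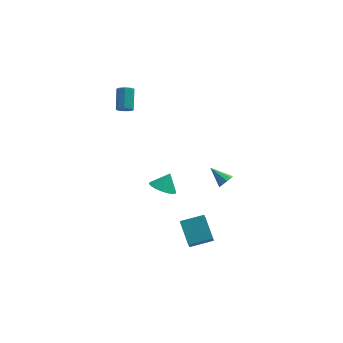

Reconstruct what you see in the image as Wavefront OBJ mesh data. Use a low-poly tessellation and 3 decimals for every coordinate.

v -0.518 -3.827 -3.344
v -0.636 -4.703 -2.207
v -0.939 -2.584 -2.429
v -1.057 -3.46 -1.292
v 0.837 -3.6 -3.028
v 0.719 -4.476 -1.891
v 0.416 -2.357 -2.113
v 0.298 -3.233 -0.976
v -1.926 -0.382 -1.255
v -1.212 -0.799 -1.4
v -1.474 0.082 -0.365
v -1.163 -0.482 -1.591
v -1.265 -0.144 -1.715
v -1.498 0.146 -1.748
v -1.816 0.332 -1.683
v -2.155 0.377 -1.533
v -2.45 0.271 -1.329
v -2.64 0.036 -1.109
v -2.689 -0.282 -0.919
v -2.587 -0.62 -0.794
v -2.354 -0.91 -0.762
v -2.036 -1.096 -0.826
v -1.697 -1.14 -0.976
v -1.402 -1.034 -1.181
v 1.789 1.349 -2.509
v 2.088 1.274 -2.054
v 0.931 2.051 -1.831
v 2.201 1.585 -2.232
v 2.122 1.785 -2.541
v 1.886 1.781 -2.834
v 1.606 1.575 -2.976
v 1.41 1.263 -2.899
v 1.392 0.991 -2.64
v 1.56 0.886 -2.319
v 1.835 0.998 -2.088
v -3.971 3.328 2.619
v -3.465 3.241 2.7
v -3.403 4.405 3.562
v -3.909 4.492 3.481
v -3.508 3.453 2.417
v -3.446 4.617 3.279
v -3.768 3.606 2.229
v -3.706 4.77 3.091
v -4.123 3.629 2.223
v -4.061 4.793 3.085
v -4.407 3.511 2.403
v -4.345 4.676 3.265
v -4.487 3.308 2.683
v -4.424 4.472 3.545
v -4.325 3.114 2.934
v -4.263 4.278 3.796
v -3.998 3.02 3.037
v -3.936 4.184 3.899
v -3.658 3.07 2.945
v -3.596 4.234 3.807
f 2 4 1
f 5 2 1
f 1 4 3
f 3 5 1
f 2 8 4
f 6 2 5
f 6 8 2
f 4 8 3
f 7 5 3
f 3 8 7
f 7 6 5
f 8 6 7
f 10 9 12
f 10 12 11
f 12 9 13
f 12 13 11
f 13 9 14
f 13 14 11
f 14 9 15
f 14 15 11
f 15 9 16
f 15 16 11
f 16 9 17
f 16 17 11
f 17 9 18
f 17 18 11
f 18 9 19
f 18 19 11
f 19 9 20
f 19 20 11
f 20 9 21
f 20 21 11
f 21 9 22
f 21 22 11
f 22 9 23
f 22 23 11
f 23 9 24
f 23 24 11
f 24 9 10
f 24 10 11
f 26 25 28
f 26 28 27
f 28 25 29
f 28 29 27
f 29 25 30
f 29 30 27
f 30 25 31
f 30 31 27
f 31 25 32
f 31 32 27
f 32 25 33
f 32 33 27
f 33 25 34
f 33 34 27
f 34 25 35
f 34 35 27
f 35 25 26
f 35 26 27
f 37 36 40
f 37 40 38
f 38 40 41
f 38 41 39
f 40 36 42
f 40 42 41
f 41 42 43
f 41 43 39
f 42 36 44
f 42 44 43
f 43 44 45
f 43 45 39
f 44 36 46
f 44 46 45
f 45 46 47
f 45 47 39
f 46 36 48
f 46 48 47
f 47 48 49
f 47 49 39
f 48 36 50
f 48 50 49
f 49 50 51
f 49 51 39
f 50 36 52
f 50 52 51
f 51 52 53
f 51 53 39
f 52 36 54
f 52 54 53
f 53 54 55
f 53 55 39
f 54 36 37
f 54 37 55
f 55 37 38
f 55 38 39



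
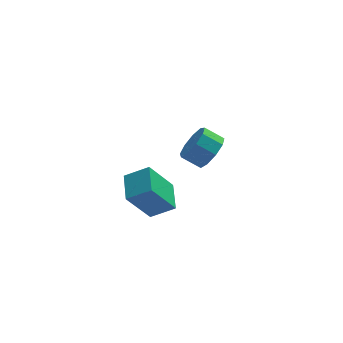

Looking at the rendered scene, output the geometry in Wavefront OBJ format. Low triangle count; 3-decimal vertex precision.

v 3.619 2.892 0.034
v 4.09 2.504 0.913
v 3.153 2.841 1.564
v 2.681 3.228 0.686
v 4.276 3.206 0.818
v 3.338 3.542 1.469
v 4.154 3.761 0.357
v 3.216 4.097 1.008
v 3.782 3.909 -0.256
v 2.844 4.245 0.395
v 3.333 3.581 -0.733
v 2.396 3.917 -0.082
v 3.018 2.931 -0.85
v 2.081 3.267 -0.199
v 2.985 2.262 -0.554
v 2.047 2.599 0.097
v 3.247 1.889 0.018
v 2.31 2.225 0.669
v 3.684 1.984 0.597
v 2.746 2.32 1.248
v -0.103 -3.152 0.687
v -1.253 -3.54 2.45
v -0.041 -1.619 1.066
v -1.191 -2.007 2.828
v 1.051 -3.373 1.392
v -0.099 -3.761 3.154
v 1.113 -1.84 1.77
v -0.037 -2.228 3.533
f 2 1 5
f 2 5 3
f 3 5 6
f 3 6 4
f 5 1 7
f 5 7 6
f 6 7 8
f 6 8 4
f 7 1 9
f 7 9 8
f 8 9 10
f 8 10 4
f 9 1 11
f 9 11 10
f 10 11 12
f 10 12 4
f 11 1 13
f 11 13 12
f 12 13 14
f 12 14 4
f 13 1 15
f 13 15 14
f 14 15 16
f 14 16 4
f 15 1 17
f 15 17 16
f 16 17 18
f 16 18 4
f 17 1 19
f 17 19 18
f 18 19 20
f 18 20 4
f 19 1 2
f 19 2 20
f 20 2 3
f 20 3 4
f 22 24 21
f 25 22 21
f 21 24 23
f 23 25 21
f 22 28 24
f 26 22 25
f 26 28 22
f 24 28 23
f 27 25 23
f 23 28 27
f 27 26 25
f 28 26 27



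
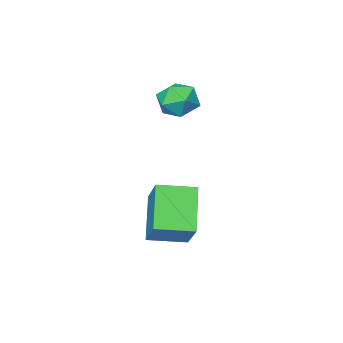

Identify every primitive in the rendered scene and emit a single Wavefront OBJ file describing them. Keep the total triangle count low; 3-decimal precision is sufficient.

v 2.898 2.868 -4.03
v 2.104 1.954 -2.753
v 3.448 3.977 -2.894
v 2.654 3.063 -1.617
v 3.986 2.157 -3.863
v 3.192 1.243 -2.586
v 4.536 3.266 -2.727
v 3.742 2.352 -1.45
v 0.109 -0.337 0.509
v 0.462 0.076 1.096
v 1.258 -0.516 -0.056
v 1.611 -0.103 0.531
v 1.296 -0.821 0.682
v 0.585 -0.711 1.031
v 1.135 0.271 0.009
v 0.424 0.381 0.358
v 1.095 0.452 0.787
v 1.195 -0.224 1.202
v 0.525 -0.216 -0.162
v 0.625 -0.892 0.253
f 2 4 1
f 5 2 1
f 1 4 3
f 3 5 1
f 2 8 4
f 6 2 5
f 6 8 2
f 4 8 3
f 7 5 3
f 3 8 7
f 7 6 5
f 8 6 7
f 9 20 14
f 9 14 10
f 9 10 16
f 9 16 19
f 9 19 20
f 10 14 18
f 14 20 13
f 20 19 11
f 19 16 15
f 16 10 17
f 12 18 13
f 12 13 11
f 12 11 15
f 12 15 17
f 12 17 18
f 13 18 14
f 11 13 20
f 15 11 19
f 17 15 16
f 18 17 10



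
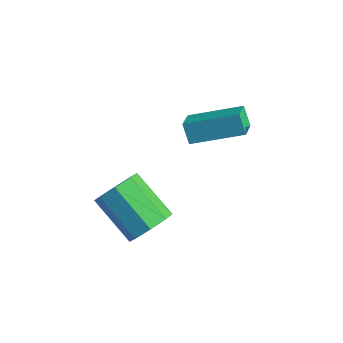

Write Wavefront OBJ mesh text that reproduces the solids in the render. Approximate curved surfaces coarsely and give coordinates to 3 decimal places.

v 2.295 -0.433 -4.361
v 2.745 -0.852 -3.731
v 1.115 -0.945 -2.629
v 0.665 -0.527 -3.259
v 2.758 -0.183 -3.656
v 1.128 -0.276 -2.554
v 2.499 0.34 -3.994
v 0.869 0.247 -2.891
v 2.121 0.409 -4.547
v 0.491 0.316 -3.445
v 1.845 -0.015 -4.991
v 0.215 -0.108 -3.889
v 1.832 -0.684 -5.066
v 0.202 -0.777 -3.964
v 2.091 -1.207 -4.729
v 0.461 -1.3 -3.626
v 2.469 -1.276 -4.175
v 0.839 -1.369 -3.073
v 0.483 2.933 -1.824
v 1.009 2.191 -1.408
v 1.837 4.247 -1.188
v 2.362 3.504 -0.772
v 0.918 2.836 -2.548
v 1.443 2.093 -2.132
v 2.271 4.149 -1.912
v 2.797 3.407 -1.496
f 2 1 5
f 2 5 3
f 3 5 6
f 3 6 4
f 5 1 7
f 5 7 6
f 6 7 8
f 6 8 4
f 7 1 9
f 7 9 8
f 8 9 10
f 8 10 4
f 9 1 11
f 9 11 10
f 10 11 12
f 10 12 4
f 11 1 13
f 11 13 12
f 12 13 14
f 12 14 4
f 13 1 15
f 13 15 14
f 14 15 16
f 14 16 4
f 15 1 17
f 15 17 16
f 16 17 18
f 16 18 4
f 17 1 2
f 17 2 18
f 18 2 3
f 18 3 4
f 20 22 19
f 23 20 19
f 19 22 21
f 21 23 19
f 20 26 22
f 24 20 23
f 24 26 20
f 22 26 21
f 25 23 21
f 21 26 25
f 25 24 23
f 26 24 25



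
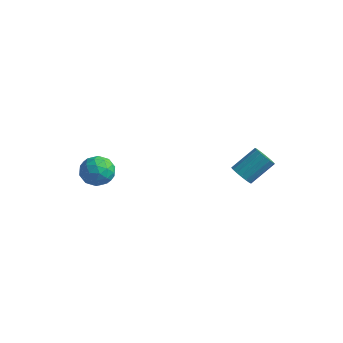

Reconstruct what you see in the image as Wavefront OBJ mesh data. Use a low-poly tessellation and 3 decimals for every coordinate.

v 2.553 2.283 -1.072
v 3.131 2.311 -1.428
v 3.706 3.485 -0.405
v 3.127 3.457 -0.048
v 2.94 2.531 -1.573
v 3.514 3.705 -0.55
v 2.66 2.694 -1.603
v 3.234 3.868 -0.579
v 2.355 2.763 -1.511
v 2.93 3.937 -0.488
v 2.096 2.722 -1.319
v 2.671 3.896 -0.295
v 1.941 2.581 -1.07
v 2.516 3.754 -0.046
v 1.927 2.371 -0.821
v 2.501 3.545 0.202
v 2.056 2.141 -0.63
v 2.63 3.315 0.394
v 2.298 1.944 -0.54
v 2.873 3.118 0.483
v 2.599 1.824 -0.572
v 3.174 2.998 0.452
v 2.89 1.81 -0.718
v 3.464 2.984 0.305
v 3.103 1.904 -0.946
v 3.677 3.078 0.078
v 3.19 2.085 -1.202
v 3.765 3.258 -0.178
v -3.902 -0.561 -0.925
v -3.313 -0.486 -1.688
v -3.947 -2.114 -1.112
v -3.358 -2.039 -1.875
v -3.024 -1.855 -0.987
v -2.995 -0.895 -0.871
v -4.265 -1.705 -1.929
v -4.236 -0.745 -1.813
v -3.537 -1.193 -2.309
v -2.77 -1.286 -1.727
v -4.49 -1.314 -1.073
v -3.723 -1.407 -0.491
v -3.603 -0.387 -1.29
v -3.657 -2.213 -1.51
v -3.46 -2.105 -0.988
v -3.114 -2.061 -1.436
v -3.417 -0.627 -0.81
v -3.07 -0.584 -1.259
v -2.901 -1.388 -0.846
v -4.19 -2.016 -1.541
v -3.843 -1.973 -1.99
v -4.146 -0.539 -1.364
v -3.8 -0.495 -1.812
v -4.359 -1.212 -1.954
v -3.389 -0.759 -2.104
v -3.416 -1.672 -2.214
v -3.948 -1.475 -2.245
v -3.932 -0.911 -2.177
v -2.938 -0.813 -1.761
v -2.965 -1.726 -1.871
v -2.768 -1.618 -1.349
v -2.752 -1.054 -1.281
v -3.07 -1.229 -2.126
v -4.295 -0.874 -0.929
v -4.322 -1.787 -1.039
v -4.508 -1.546 -1.519
v -4.492 -0.982 -1.451
v -3.844 -0.928 -0.586
v -3.871 -1.841 -0.696
v -3.328 -1.689 -0.623
v -3.312 -1.125 -0.555
v -4.19 -1.371 -0.674
f 2 1 5
f 2 5 3
f 3 5 6
f 3 6 4
f 5 1 7
f 5 7 6
f 6 7 8
f 6 8 4
f 7 1 9
f 7 9 8
f 8 9 10
f 8 10 4
f 9 1 11
f 9 11 10
f 10 11 12
f 10 12 4
f 11 1 13
f 11 13 12
f 12 13 14
f 12 14 4
f 13 1 15
f 13 15 14
f 14 15 16
f 14 16 4
f 15 1 17
f 15 17 16
f 16 17 18
f 16 18 4
f 17 1 19
f 17 19 18
f 18 19 20
f 18 20 4
f 19 1 21
f 19 21 20
f 20 21 22
f 20 22 4
f 21 1 23
f 21 23 22
f 22 23 24
f 22 24 4
f 23 1 25
f 23 25 24
f 24 25 26
f 24 26 4
f 25 1 27
f 25 27 26
f 26 27 28
f 26 28 4
f 27 1 2
f 27 2 28
f 28 2 3
f 28 3 4
f 29 66 45
f 66 40 69
f 45 69 34
f 66 69 45
f 29 45 41
f 45 34 46
f 41 46 30
f 45 46 41
f 29 41 50
f 41 30 51
f 50 51 36
f 41 51 50
f 29 50 62
f 50 36 65
f 62 65 39
f 50 65 62
f 29 62 66
f 62 39 70
f 66 70 40
f 62 70 66
f 30 46 57
f 46 34 60
f 57 60 38
f 46 60 57
f 34 69 47
f 69 40 68
f 47 68 33
f 69 68 47
f 40 70 67
f 70 39 63
f 67 63 31
f 70 63 67
f 39 65 64
f 65 36 52
f 64 52 35
f 65 52 64
f 36 51 56
f 51 30 53
f 56 53 37
f 51 53 56
f 32 58 44
f 58 38 59
f 44 59 33
f 58 59 44
f 32 44 42
f 44 33 43
f 42 43 31
f 44 43 42
f 32 42 49
f 42 31 48
f 49 48 35
f 42 48 49
f 32 49 54
f 49 35 55
f 54 55 37
f 49 55 54
f 32 54 58
f 54 37 61
f 58 61 38
f 54 61 58
f 33 59 47
f 59 38 60
f 47 60 34
f 59 60 47
f 31 43 67
f 43 33 68
f 67 68 40
f 43 68 67
f 35 48 64
f 48 31 63
f 64 63 39
f 48 63 64
f 37 55 56
f 55 35 52
f 56 52 36
f 55 52 56
f 38 61 57
f 61 37 53
f 57 53 30
f 61 53 57



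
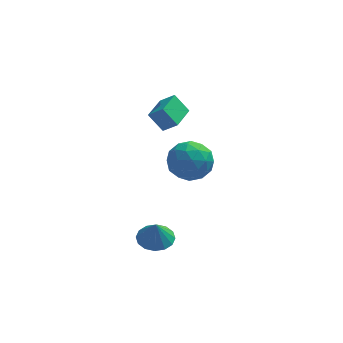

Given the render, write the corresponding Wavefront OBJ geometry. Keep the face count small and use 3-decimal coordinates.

v 2.486 4.543 -3.173
v 3.646 4.33 -3.028
v 2.114 2.67 -2.952
v 3.274 2.457 -2.807
v 2.671 3.052 -1.974
v 2.901 4.209 -2.111
v 2.859 2.791 -3.869
v 3.089 3.948 -4.006
v 3.877 3.247 -3.459
v 3.76 3.408 -2.287
v 2 3.592 -3.693
v 1.883 3.753 -2.521
v 3.099 4.601 -3.12
v 2.661 2.399 -2.86
v 2.307 2.749 -2.37
v 2.989 2.623 -2.285
v 2.661 4.53 -2.58
v 3.343 4.405 -2.495
v 2.769 3.653 -1.876
v 2.417 2.595 -3.485
v 3.099 2.47 -3.4
v 2.771 4.377 -3.695
v 3.453 4.251 -3.61
v 2.991 3.347 -4.104
v 3.916 3.839 -3.288
v 3.697 2.738 -3.158
v 3.453 2.934 -3.782
v 3.589 3.615 -3.863
v 3.848 3.934 -2.599
v 3.629 2.833 -2.47
v 3.274 3.182 -1.98
v 3.41 3.863 -2.06
v 3.983 3.297 -2.852
v 2.131 4.167 -3.51
v 1.912 3.066 -3.381
v 2.35 3.137 -3.92
v 2.486 3.818 -4
v 2.063 4.262 -2.822
v 1.844 3.161 -2.692
v 2.171 3.385 -2.117
v 2.307 4.066 -2.198
v 1.777 3.703 -3.128
v 1.513 -2.087 -3.954
v 2.382 -2.08 -3.979
v 1.547 -2.353 -2.846
v 2.266 -1.658 -3.875
v 1.947 -1.351 -3.791
v 1.512 -1.241 -3.752
v 1.077 -1.358 -3.766
v 0.759 -1.67 -3.831
v 0.643 -2.094 -3.929
v 0.76 -2.516 -4.033
v 1.079 -2.824 -4.117
v 1.514 -2.934 -4.157
v 1.948 -2.817 -4.142
v 2.266 -2.504 -4.077
v 1.658 2.413 -0.094
v 0.978 2.651 0.802
v 2.144 3.821 -0.099
v 1.464 4.059 0.798
v 2.336 2.181 0.482
v 1.656 2.419 1.379
v 2.822 3.589 0.478
v 2.142 3.827 1.374
f 1 38 17
f 38 12 41
f 17 41 6
f 38 41 17
f 1 17 13
f 17 6 18
f 13 18 2
f 17 18 13
f 1 13 22
f 13 2 23
f 22 23 8
f 13 23 22
f 1 22 34
f 22 8 37
f 34 37 11
f 22 37 34
f 1 34 38
f 34 11 42
f 38 42 12
f 34 42 38
f 2 18 29
f 18 6 32
f 29 32 10
f 18 32 29
f 6 41 19
f 41 12 40
f 19 40 5
f 41 40 19
f 12 42 39
f 42 11 35
f 39 35 3
f 42 35 39
f 11 37 36
f 37 8 24
f 36 24 7
f 37 24 36
f 8 23 28
f 23 2 25
f 28 25 9
f 23 25 28
f 4 30 16
f 30 10 31
f 16 31 5
f 30 31 16
f 4 16 14
f 16 5 15
f 14 15 3
f 16 15 14
f 4 14 21
f 14 3 20
f 21 20 7
f 14 20 21
f 4 21 26
f 21 7 27
f 26 27 9
f 21 27 26
f 4 26 30
f 26 9 33
f 30 33 10
f 26 33 30
f 5 31 19
f 31 10 32
f 19 32 6
f 31 32 19
f 3 15 39
f 15 5 40
f 39 40 12
f 15 40 39
f 7 20 36
f 20 3 35
f 36 35 11
f 20 35 36
f 9 27 28
f 27 7 24
f 28 24 8
f 27 24 28
f 10 33 29
f 33 9 25
f 29 25 2
f 33 25 29
f 44 43 46
f 44 46 45
f 46 43 47
f 46 47 45
f 47 43 48
f 47 48 45
f 48 43 49
f 48 49 45
f 49 43 50
f 49 50 45
f 50 43 51
f 50 51 45
f 51 43 52
f 51 52 45
f 52 43 53
f 52 53 45
f 53 43 54
f 53 54 45
f 54 43 55
f 54 55 45
f 55 43 56
f 55 56 45
f 56 43 44
f 56 44 45
f 58 60 57
f 61 58 57
f 57 60 59
f 59 61 57
f 58 64 60
f 62 58 61
f 62 64 58
f 60 64 59
f 63 61 59
f 59 64 63
f 63 62 61
f 64 62 63



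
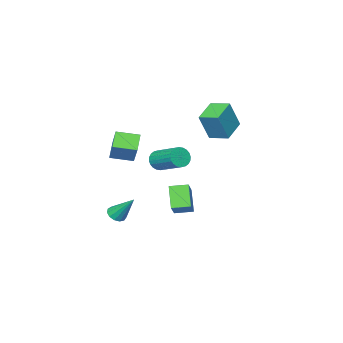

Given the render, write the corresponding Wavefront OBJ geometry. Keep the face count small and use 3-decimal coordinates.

v 0.603 0.686 -2.81
v -0.004 -0.159 -1.53
v -0.197 1.485 -2.662
v -0.804 0.64 -1.382
v 1.604 1.5 -1.798
v 0.997 0.655 -0.518
v 0.804 2.299 -1.65
v 0.197 1.454 -0.37
v -4.933 -1.17 2.327
v -4.161 -1.271 4.169
v -5.307 0.065 2.552
v -4.535 -0.036 4.394
v -3.425 -0.604 1.726
v -2.653 -0.705 3.568
v -3.799 0.631 1.951
v -3.027 0.53 3.793
v 3.624 -1.462 1.863
v 2.907 -1.996 2.694
v 2.622 -0.501 1.616
v 1.905 -1.034 2.446
v 4.415 -0.266 3.314
v 3.698 -0.799 4.144
v 3.413 0.696 3.066
v 2.696 0.162 3.897
v 2.345 -2.353 -3.366
v 2.85 -2.004 -3.578
v 2.115 -1.087 -1.834
v 2.553 -1.863 -3.739
v 2.189 -1.878 -3.782
v 1.875 -2.043 -3.692
v 1.71 -2.307 -3.499
v 1.746 -2.585 -3.263
v 1.973 -2.79 -3.061
v 2.317 -2.855 -2.955
v 2.67 -2.761 -2.979
v 2.92 -2.538 -3.127
v 2.987 -2.255 -3.35
v -0.956 -2.281 0.069
v -0.562 -2.555 0.645
v -0.509 -0.674 1.506
v -0.904 -0.399 0.931
v -0.348 -2.477 0.461
v -0.295 -0.596 1.323
v -0.226 -2.369 0.218
v -0.174 -0.488 1.079
v -0.216 -2.247 -0.048
v -0.164 -0.366 0.813
v -0.319 -2.131 -0.296
v -0.266 -0.25 0.565
v -0.518 -2.037 -0.489
v -0.466 -0.156 0.373
v -0.784 -1.981 -0.596
v -0.732 -0.099 0.265
v -1.077 -1.97 -0.603
v -1.024 -0.088 0.259
v -1.351 -2.006 -0.506
v -1.298 -0.125 0.355
v -1.565 -2.084 -0.323
v -1.512 -0.203 0.539
v -1.686 -2.192 -0.079
v -1.634 -0.311 0.782
v -1.696 -2.314 0.187
v -1.644 -0.433 1.048
v -1.594 -2.43 0.435
v -1.541 -0.549 1.296
v -1.394 -2.524 0.627
v -1.342 -0.643 1.489
v -1.128 -2.581 0.735
v -1.076 -0.699 1.596
v -0.836 -2.592 0.741
v -0.783 -0.71 1.603
f 2 4 1
f 5 2 1
f 1 4 3
f 3 5 1
f 2 8 4
f 6 2 5
f 6 8 2
f 4 8 3
f 7 5 3
f 3 8 7
f 7 6 5
f 8 6 7
f 10 12 9
f 13 10 9
f 9 12 11
f 11 13 9
f 10 16 12
f 14 10 13
f 14 16 10
f 12 16 11
f 15 13 11
f 11 16 15
f 15 14 13
f 16 14 15
f 18 20 17
f 21 18 17
f 17 20 19
f 19 21 17
f 18 24 20
f 22 18 21
f 22 24 18
f 20 24 19
f 23 21 19
f 19 24 23
f 23 22 21
f 24 22 23
f 26 25 28
f 26 28 27
f 28 25 29
f 28 29 27
f 29 25 30
f 29 30 27
f 30 25 31
f 30 31 27
f 31 25 32
f 31 32 27
f 32 25 33
f 32 33 27
f 33 25 34
f 33 34 27
f 34 25 35
f 34 35 27
f 35 25 36
f 35 36 27
f 36 25 37
f 36 37 27
f 37 25 26
f 37 26 27
f 39 38 42
f 39 42 40
f 40 42 43
f 40 43 41
f 42 38 44
f 42 44 43
f 43 44 45
f 43 45 41
f 44 38 46
f 44 46 45
f 45 46 47
f 45 47 41
f 46 38 48
f 46 48 47
f 47 48 49
f 47 49 41
f 48 38 50
f 48 50 49
f 49 50 51
f 49 51 41
f 50 38 52
f 50 52 51
f 51 52 53
f 51 53 41
f 52 38 54
f 52 54 53
f 53 54 55
f 53 55 41
f 54 38 56
f 54 56 55
f 55 56 57
f 55 57 41
f 56 38 58
f 56 58 57
f 57 58 59
f 57 59 41
f 58 38 60
f 58 60 59
f 59 60 61
f 59 61 41
f 60 38 62
f 60 62 61
f 61 62 63
f 61 63 41
f 62 38 64
f 62 64 63
f 63 64 65
f 63 65 41
f 64 38 66
f 64 66 65
f 65 66 67
f 65 67 41
f 66 38 68
f 66 68 67
f 67 68 69
f 67 69 41
f 68 38 70
f 68 70 69
f 69 70 71
f 69 71 41
f 70 38 39
f 70 39 71
f 71 39 40
f 71 40 41



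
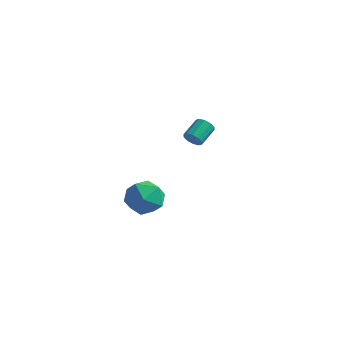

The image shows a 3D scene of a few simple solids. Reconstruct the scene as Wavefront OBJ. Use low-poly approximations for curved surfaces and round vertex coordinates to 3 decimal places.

v -3.642 -2.425 1.378
v -2.483 -2.344 1.815
v -3.737 -4.336 1.985
v -2.578 -4.255 2.422
v -3.496 -3.63 2.977
v -3.437 -2.449 2.601
v -2.783 -4.231 1.199
v -2.724 -3.05 0.823
v -1.953 -3.46 1.704
v -2.393 -3.089 2.803
v -3.827 -3.591 0.997
v -4.267 -3.22 2.096
v -4.022 3.134 2.716
v -3.563 2.933 3.064
v -3.478 4.146 3.651
v -3.938 4.346 3.304
v -3.416 3.076 2.747
v -3.331 4.289 3.335
v -3.501 3.241 2.419
v -3.416 4.454 3.006
v -3.785 3.365 2.204
v -3.7 4.578 2.792
v -4.159 3.401 2.185
v -4.075 4.613 2.773
v -4.482 3.334 2.369
v -4.397 4.547 2.956
v -4.629 3.191 2.685
v -4.544 4.404 3.273
v -4.544 3.026 3.014
v -4.459 4.239 3.601
v -4.26 2.902 3.228
v -4.175 4.115 3.816
v -3.885 2.867 3.247
v -3.801 4.079 3.835
f 1 12 6
f 1 6 2
f 1 2 8
f 1 8 11
f 1 11 12
f 2 6 10
f 6 12 5
f 12 11 3
f 11 8 7
f 8 2 9
f 4 10 5
f 4 5 3
f 4 3 7
f 4 7 9
f 4 9 10
f 5 10 6
f 3 5 12
f 7 3 11
f 9 7 8
f 10 9 2
f 14 13 17
f 14 17 15
f 15 17 18
f 15 18 16
f 17 13 19
f 17 19 18
f 18 19 20
f 18 20 16
f 19 13 21
f 19 21 20
f 20 21 22
f 20 22 16
f 21 13 23
f 21 23 22
f 22 23 24
f 22 24 16
f 23 13 25
f 23 25 24
f 24 25 26
f 24 26 16
f 25 13 27
f 25 27 26
f 26 27 28
f 26 28 16
f 27 13 29
f 27 29 28
f 28 29 30
f 28 30 16
f 29 13 31
f 29 31 30
f 30 31 32
f 30 32 16
f 31 13 33
f 31 33 32
f 32 33 34
f 32 34 16
f 33 13 14
f 33 14 34
f 34 14 15
f 34 15 16



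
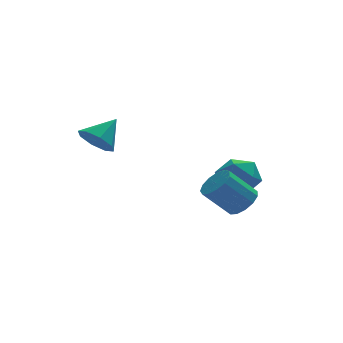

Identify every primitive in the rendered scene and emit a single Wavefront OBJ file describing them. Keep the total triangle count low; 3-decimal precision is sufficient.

v 1.067 1.229 -1.89
v 1.794 1.613 -1.489
v 1.966 0.407 -2.731
v 2.693 0.791 -2.33
v 2.154 0.225 -1.855
v 1.599 0.733 -1.335
v 2.161 1.287 -2.885
v 1.606 1.795 -2.365
v 2.47 1.649 -2.104
v 2.466 0.992 -1.467
v 1.294 1.028 -2.753
v 1.29 0.371 -2.116
v 1.528 -0.514 -2.668
v 2.033 -0.556 -2.185
v 1.058 -0.407 -1.15
v 0.552 -0.366 -1.632
v 1.996 -0.174 -2.275
v 1.021 -0.025 -1.24
v 1.811 0.1 -2.489
v 0.836 0.249 -1.454
v 1.535 0.179 -2.76
v 0.56 0.328 -1.725
v 1.257 0.038 -3.002
v 0.282 0.187 -1.967
v 1.065 -0.279 -3.137
v 0.09 -0.13 -2.102
v 1.02 -0.67 -3.124
v 0.045 -0.521 -2.088
v 1.136 -1.012 -2.965
v 0.161 -0.864 -1.93
v 1.376 -1.196 -2.712
v 0.401 -1.047 -1.677
v 1.665 -1.164 -2.445
v 0.689 -1.015 -1.41
v 1.91 -0.925 -2.249
v 0.934 -0.776 -1.213
v -2.646 3.606 -0.844
v -2.233 3.869 -1.476
v -1.734 4.114 -0.036
v -2.64 4.28 -1.275
v -3.051 4.296 -0.821
v -3.224 3.908 -0.38
v -3.059 3.343 -0.211
v -2.653 2.932 -0.413
v -2.242 2.916 -0.867
v -2.069 3.304 -1.307
f 1 12 6
f 1 6 2
f 1 2 8
f 1 8 11
f 1 11 12
f 2 6 10
f 6 12 5
f 12 11 3
f 11 8 7
f 8 2 9
f 4 10 5
f 4 5 3
f 4 3 7
f 4 7 9
f 4 9 10
f 5 10 6
f 3 5 12
f 7 3 11
f 9 7 8
f 10 9 2
f 14 13 17
f 14 17 15
f 15 17 18
f 15 18 16
f 17 13 19
f 17 19 18
f 18 19 20
f 18 20 16
f 19 13 21
f 19 21 20
f 20 21 22
f 20 22 16
f 21 13 23
f 21 23 22
f 22 23 24
f 22 24 16
f 23 13 25
f 23 25 24
f 24 25 26
f 24 26 16
f 25 13 27
f 25 27 26
f 26 27 28
f 26 28 16
f 27 13 29
f 27 29 28
f 28 29 30
f 28 30 16
f 29 13 31
f 29 31 30
f 30 31 32
f 30 32 16
f 31 13 33
f 31 33 32
f 32 33 34
f 32 34 16
f 33 13 35
f 33 35 34
f 34 35 36
f 34 36 16
f 35 13 14
f 35 14 36
f 36 14 15
f 36 15 16
f 38 37 40
f 38 40 39
f 40 37 41
f 40 41 39
f 41 37 42
f 41 42 39
f 42 37 43
f 42 43 39
f 43 37 44
f 43 44 39
f 44 37 45
f 44 45 39
f 45 37 46
f 45 46 39
f 46 37 38
f 46 38 39



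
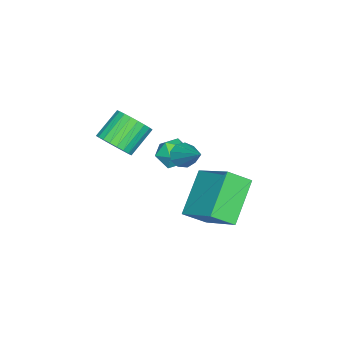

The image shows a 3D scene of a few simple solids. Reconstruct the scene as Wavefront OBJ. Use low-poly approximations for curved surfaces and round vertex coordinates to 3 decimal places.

v 2.482 -0.952 -0.427
v 2.938 -1.142 0.176
v 1.974 -0.738 1.031
v 1.518 -0.548 0.427
v 3.018 -0.853 0.13
v 2.055 -0.448 0.985
v 3.017 -0.578 -0.001
v 2.054 -0.173 0.854
v 2.934 -0.36 -0.197
v 1.971 0.044 0.658
v 2.783 -0.233 -0.428
v 1.82 0.172 0.426
v 2.586 -0.215 -0.659
v 1.622 0.19 0.196
v 2.372 -0.309 -0.855
v 1.409 0.095 -0
v 2.176 -0.501 -0.986
v 1.212 -0.097 -0.131
v 2.026 -0.762 -1.031
v 1.062 -0.358 -0.176
v 1.945 -1.052 -0.985
v 0.982 -0.647 -0.13
v 1.946 -1.327 -0.854
v 0.983 -0.922 0.001
v 2.029 -1.544 -0.658
v 1.066 -1.14 0.197
v 2.18 -1.672 -0.426
v 1.217 -1.267 0.428
v 2.378 -1.69 -0.196
v 1.414 -1.285 0.659
v 2.591 -1.595 0
v 1.628 -1.191 0.855
v 2.788 -1.403 0.131
v 1.824 -0.999 0.986
v 1.008 1.167 -1.382
v 1.454 1.117 -1.718
v 1.852 2.193 -0.418
v 1.233 1.408 -1.835
v 0.908 1.586 -1.739
v 0.629 1.568 -1.477
v 0.528 1.363 -1.17
v 0.652 1.066 -0.962
v 0.943 0.816 -0.95
v 1.264 0.731 -1.141
v 1.466 0.85 -1.444
v -0.762 2.027 -3.798
v 0.103 3.513 -2.758
v 0.846 2.014 -5.117
v 1.712 3.5 -4.076
v -0.232 1.26 -3.144
v 0.634 2.746 -2.103
v 1.377 1.247 -4.462
v 2.242 2.733 -3.422
v 0.279 1.147 -1.668
v 0.757 1.099 -1.11
v 0.743 0.161 -2.15
v 1.221 0.113 -1.592
v 0.505 -0.007 -1.474
v 0.218 0.603 -1.176
v 1.282 0.657 -2.084
v 0.995 1.267 -1.786
v 1.377 0.797 -1.368
v 0.897 0.386 -0.99
v 0.603 0.874 -2.27
v 0.123 0.463 -1.892
f 2 1 5
f 2 5 3
f 3 5 6
f 3 6 4
f 5 1 7
f 5 7 6
f 6 7 8
f 6 8 4
f 7 1 9
f 7 9 8
f 8 9 10
f 8 10 4
f 9 1 11
f 9 11 10
f 10 11 12
f 10 12 4
f 11 1 13
f 11 13 12
f 12 13 14
f 12 14 4
f 13 1 15
f 13 15 14
f 14 15 16
f 14 16 4
f 15 1 17
f 15 17 16
f 16 17 18
f 16 18 4
f 17 1 19
f 17 19 18
f 18 19 20
f 18 20 4
f 19 1 21
f 19 21 20
f 20 21 22
f 20 22 4
f 21 1 23
f 21 23 22
f 22 23 24
f 22 24 4
f 23 1 25
f 23 25 24
f 24 25 26
f 24 26 4
f 25 1 27
f 25 27 26
f 26 27 28
f 26 28 4
f 27 1 29
f 27 29 28
f 28 29 30
f 28 30 4
f 29 1 31
f 29 31 30
f 30 31 32
f 30 32 4
f 31 1 33
f 31 33 32
f 32 33 34
f 32 34 4
f 33 1 2
f 33 2 34
f 34 2 3
f 34 3 4
f 36 35 38
f 36 38 37
f 38 35 39
f 38 39 37
f 39 35 40
f 39 40 37
f 40 35 41
f 40 41 37
f 41 35 42
f 41 42 37
f 42 35 43
f 42 43 37
f 43 35 44
f 43 44 37
f 44 35 45
f 44 45 37
f 45 35 36
f 45 36 37
f 47 49 46
f 50 47 46
f 46 49 48
f 48 50 46
f 47 53 49
f 51 47 50
f 51 53 47
f 49 53 48
f 52 50 48
f 48 53 52
f 52 51 50
f 53 51 52
f 54 65 59
f 54 59 55
f 54 55 61
f 54 61 64
f 54 64 65
f 55 59 63
f 59 65 58
f 65 64 56
f 64 61 60
f 61 55 62
f 57 63 58
f 57 58 56
f 57 56 60
f 57 60 62
f 57 62 63
f 58 63 59
f 56 58 65
f 60 56 64
f 62 60 61
f 63 62 55



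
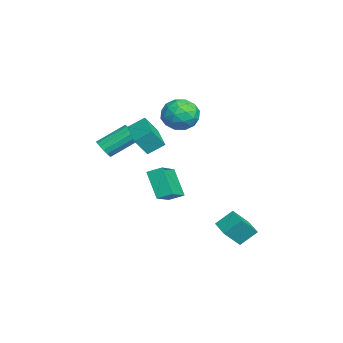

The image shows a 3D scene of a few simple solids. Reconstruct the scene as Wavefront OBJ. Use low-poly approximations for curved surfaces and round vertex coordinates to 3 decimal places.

v -0.991 -3.869 1.054
v -0.507 -4.039 1.469
v -0.905 -2.462 2.581
v -1.389 -2.291 2.166
v -0.357 -3.837 1.237
v -0.756 -2.26 2.348
v -0.378 -3.644 0.956
v -0.776 -2.067 2.067
v -0.563 -3.511 0.701
v -0.961 -1.934 1.813
v -0.862 -3.474 0.541
v -1.26 -1.897 1.652
v -1.196 -3.543 0.518
v -1.594 -1.966 1.63
v -1.475 -3.698 0.639
v -1.873 -2.121 1.751
v -1.624 -3.9 0.872
v -2.023 -2.323 1.983
v -1.604 -4.093 1.153
v -2.002 -2.516 2.264
v -1.419 -4.226 1.407
v -1.817 -2.649 2.519
v -1.12 -4.263 1.568
v -1.518 -2.686 2.679
v -0.786 -4.194 1.59
v -1.184 -2.617 2.702
v -2.817 -1.57 -1.486
v -2.68 -0.692 -1.073
v -4.461 -0.907 -2.347
v -4.324 -0.03 -1.933
v -1.756 -0.99 -3.067
v -1.619 -0.113 -2.653
v -3.4 -0.328 -3.927
v -3.263 0.55 -3.514
v 1.897 2.162 -3.28
v 1.683 3.104 -2.425
v 1.373 3.039 -4.378
v 1.16 3.981 -3.523
v 3.04 2.599 -3.477
v 2.827 3.541 -2.622
v 2.517 3.476 -4.575
v 2.303 4.418 -3.72
v -1.753 1.323 3.085
v -0.717 1.005 3.488
v -2.403 -0.405 3.392
v -1.367 -0.723 3.795
v -2.02 0.017 4.398
v -1.618 1.085 4.209
v -1.502 -0.485 2.671
v -1.1 0.583 2.482
v -0.562 -0.113 3.232
v -0.882 0.198 4.3
v -2.238 0.402 2.58
v -2.558 0.713 3.648
v -1.178 1.316 3.259
v -1.942 -0.716 3.621
v -2.326 -0.281 3.975
v -1.717 -0.468 4.212
v -1.708 1.363 3.683
v -1.098 1.176 3.92
v -1.864 0.595 4.455
v -2.022 -0.576 2.96
v -1.412 -0.763 3.197
v -1.403 1.068 2.668
v -0.794 0.881 2.905
v -1.256 0.005 2.425
v -0.478 0.472 3.346
v -0.86 -0.544 3.527
v -0.939 -0.404 2.866
v -0.703 0.224 2.755
v -0.666 0.654 3.974
v -1.048 -0.362 4.154
v -1.431 0.073 4.509
v -1.195 0.701 4.397
v -0.574 -0.003 3.823
v -2.072 0.962 2.726
v -2.454 -0.054 2.906
v -1.925 -0.101 2.483
v -1.689 0.527 2.371
v -2.26 1.144 3.353
v -2.642 0.128 3.534
v -2.417 0.376 4.125
v -2.181 1.004 4.014
v -2.546 0.603 3.057
v 1.439 -1.802 2.768
v 1.69 -2.479 3.801
v 1.322 -0.884 3.399
v 1.574 -1.561 4.431
v 3.426 -1.399 2.549
v 3.678 -2.076 3.581
v 3.31 -0.481 3.179
v 3.561 -1.158 4.212
f 2 1 5
f 2 5 3
f 3 5 6
f 3 6 4
f 5 1 7
f 5 7 6
f 6 7 8
f 6 8 4
f 7 1 9
f 7 9 8
f 8 9 10
f 8 10 4
f 9 1 11
f 9 11 10
f 10 11 12
f 10 12 4
f 11 1 13
f 11 13 12
f 12 13 14
f 12 14 4
f 13 1 15
f 13 15 14
f 14 15 16
f 14 16 4
f 15 1 17
f 15 17 16
f 16 17 18
f 16 18 4
f 17 1 19
f 17 19 18
f 18 19 20
f 18 20 4
f 19 1 21
f 19 21 20
f 20 21 22
f 20 22 4
f 21 1 23
f 21 23 22
f 22 23 24
f 22 24 4
f 23 1 25
f 23 25 24
f 24 25 26
f 24 26 4
f 25 1 2
f 25 2 26
f 26 2 3
f 26 3 4
f 28 30 27
f 31 28 27
f 27 30 29
f 29 31 27
f 28 34 30
f 32 28 31
f 32 34 28
f 30 34 29
f 33 31 29
f 29 34 33
f 33 32 31
f 34 32 33
f 36 38 35
f 39 36 35
f 35 38 37
f 37 39 35
f 36 42 38
f 40 36 39
f 40 42 36
f 38 42 37
f 41 39 37
f 37 42 41
f 41 40 39
f 42 40 41
f 43 80 59
f 80 54 83
f 59 83 48
f 80 83 59
f 43 59 55
f 59 48 60
f 55 60 44
f 59 60 55
f 43 55 64
f 55 44 65
f 64 65 50
f 55 65 64
f 43 64 76
f 64 50 79
f 76 79 53
f 64 79 76
f 43 76 80
f 76 53 84
f 80 84 54
f 76 84 80
f 44 60 71
f 60 48 74
f 71 74 52
f 60 74 71
f 48 83 61
f 83 54 82
f 61 82 47
f 83 82 61
f 54 84 81
f 84 53 77
f 81 77 45
f 84 77 81
f 53 79 78
f 79 50 66
f 78 66 49
f 79 66 78
f 50 65 70
f 65 44 67
f 70 67 51
f 65 67 70
f 46 72 58
f 72 52 73
f 58 73 47
f 72 73 58
f 46 58 56
f 58 47 57
f 56 57 45
f 58 57 56
f 46 56 63
f 56 45 62
f 63 62 49
f 56 62 63
f 46 63 68
f 63 49 69
f 68 69 51
f 63 69 68
f 46 68 72
f 68 51 75
f 72 75 52
f 68 75 72
f 47 73 61
f 73 52 74
f 61 74 48
f 73 74 61
f 45 57 81
f 57 47 82
f 81 82 54
f 57 82 81
f 49 62 78
f 62 45 77
f 78 77 53
f 62 77 78
f 51 69 70
f 69 49 66
f 70 66 50
f 69 66 70
f 52 75 71
f 75 51 67
f 71 67 44
f 75 67 71
f 86 88 85
f 89 86 85
f 85 88 87
f 87 89 85
f 86 92 88
f 90 86 89
f 90 92 86
f 88 92 87
f 91 89 87
f 87 92 91
f 91 90 89
f 92 90 91

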